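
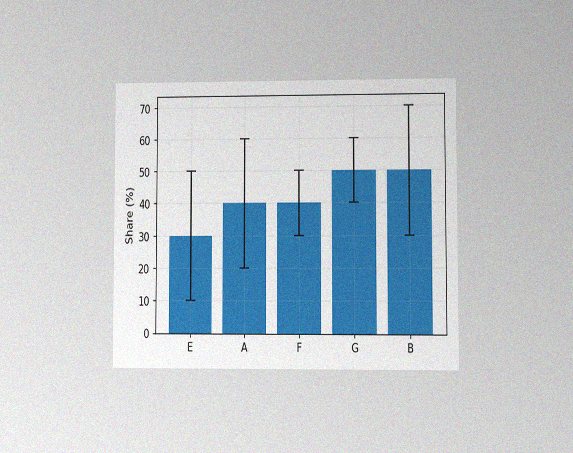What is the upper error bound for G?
The chart is viewed at a slight angle, with some photo noise. The G bar's upper whisker reaches 60%.

60%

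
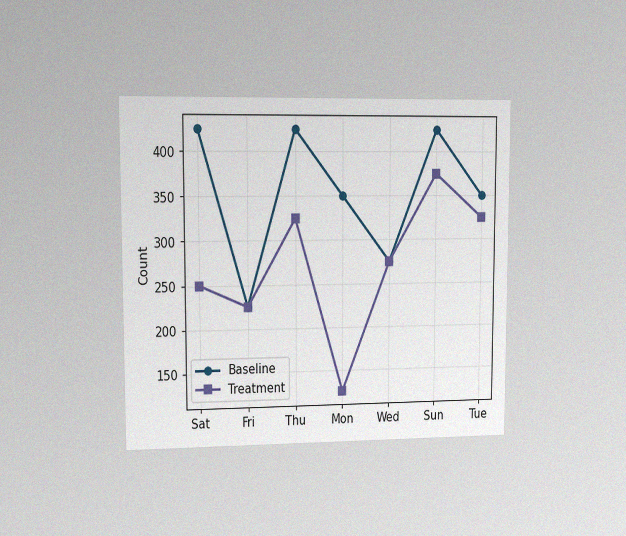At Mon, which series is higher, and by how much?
Baseline, by 225

The chart is viewed at a slight angle, with some photo noise. At Mon, Baseline sits above the other line by 225.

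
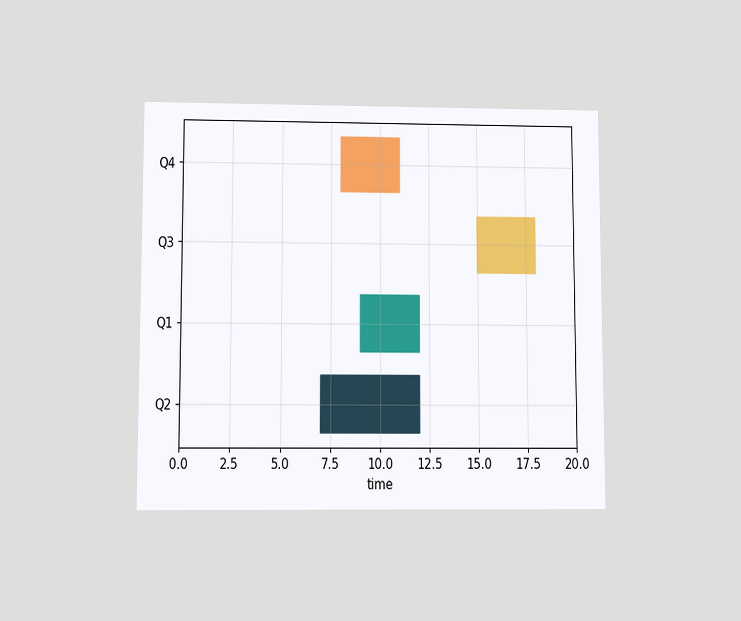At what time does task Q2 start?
The chart is viewed slightly from below. The Q2 bar begins at t=7.

7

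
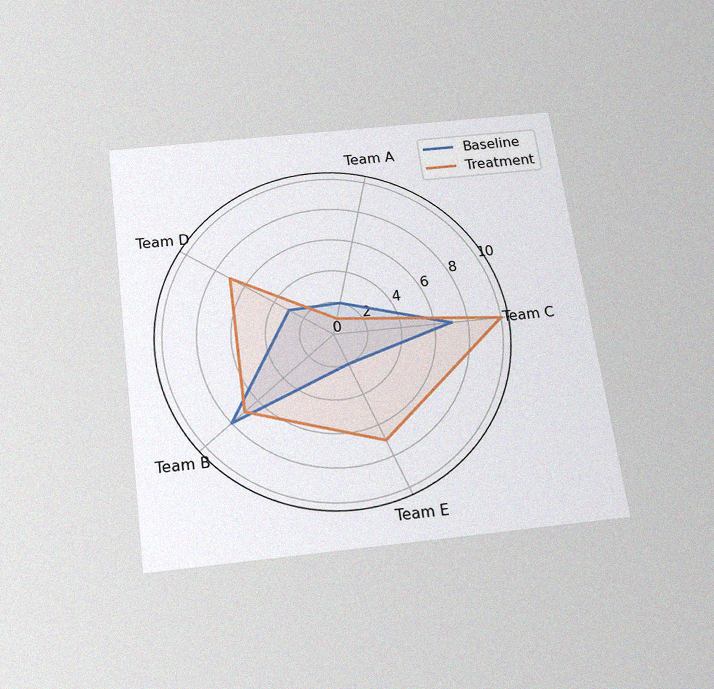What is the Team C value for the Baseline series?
The chart is tilted about 8° counter-clockwise and viewed slightly from below, with some photo noise. On the Team C axis, Baseline reaches 7.

7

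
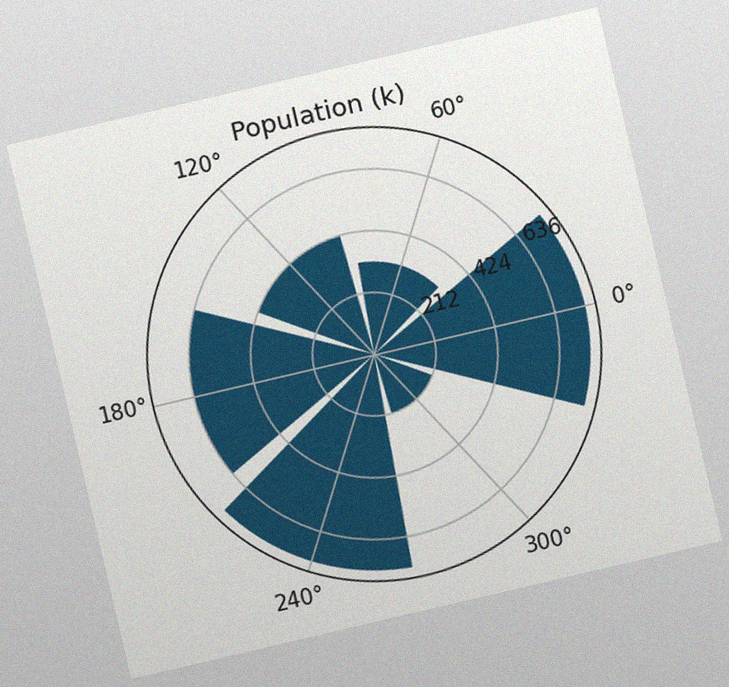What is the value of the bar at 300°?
212k

The chart is tilted about 13° counter-clockwise, with some photo noise. The bar at 300° reaches 212k on the radial axis.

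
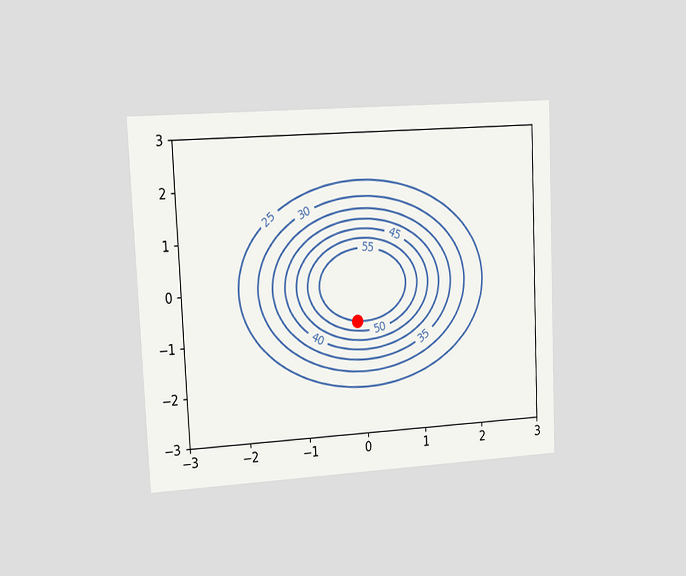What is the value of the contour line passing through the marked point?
The chart is tilted about 3° counter-clockwise and viewed at a slight angle. The marked point sits on the contour labelled 55.

55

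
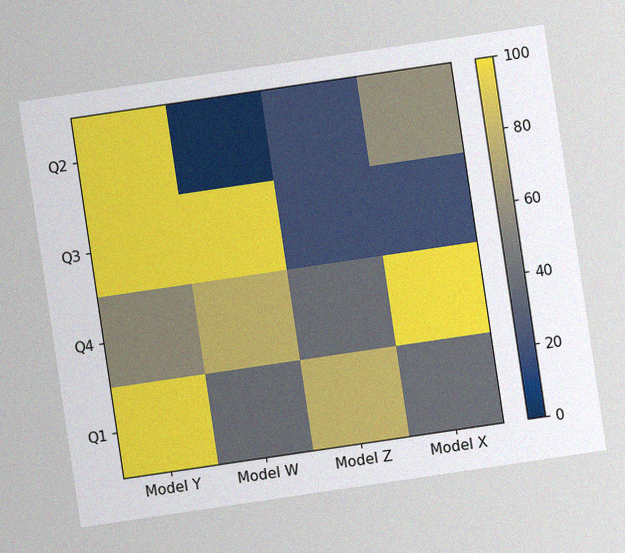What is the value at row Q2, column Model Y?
100

The chart is tilted about 8° counter-clockwise, with some photo noise. Matching cell (Q2, Model Y) against the colorbar gives 100.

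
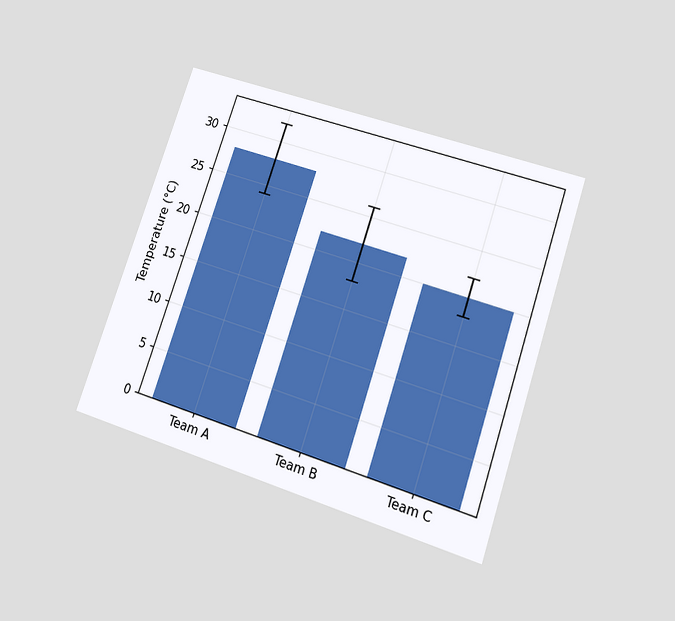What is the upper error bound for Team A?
32°C

The chart is tilted about 18° clockwise and viewed at a slight angle. The Team A bar's upper whisker reaches 32°C.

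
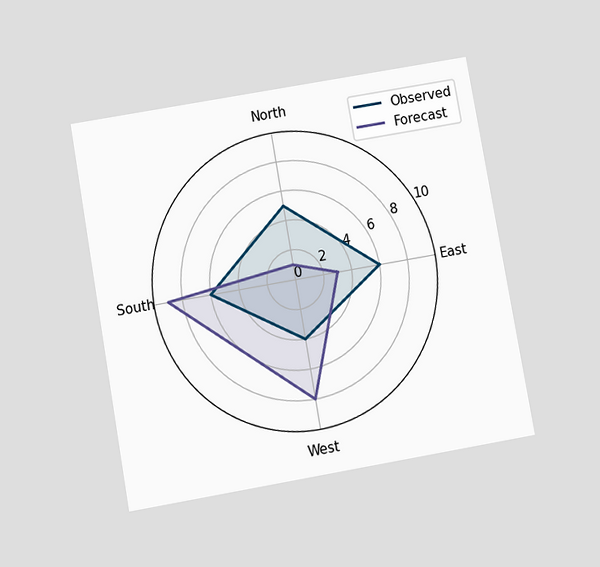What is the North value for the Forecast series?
1

The chart is tilted about 10° counter-clockwise and viewed slightly from below. On the North axis, Forecast reaches 1.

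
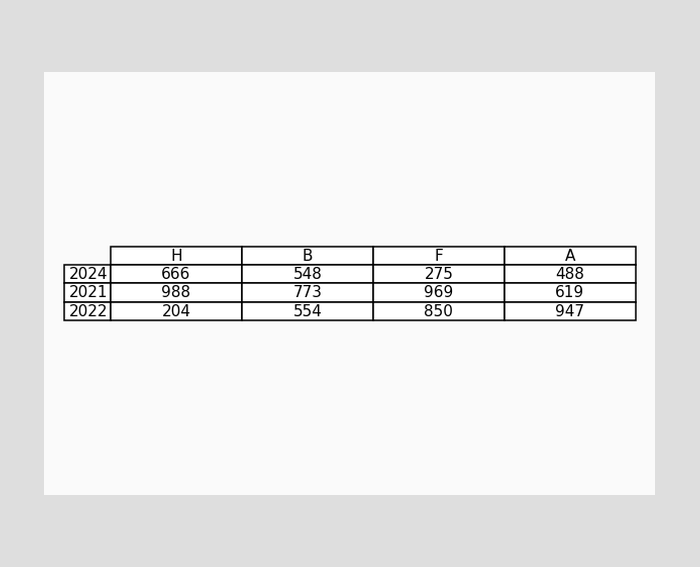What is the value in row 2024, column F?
275

The (2024, F) cell reads 275.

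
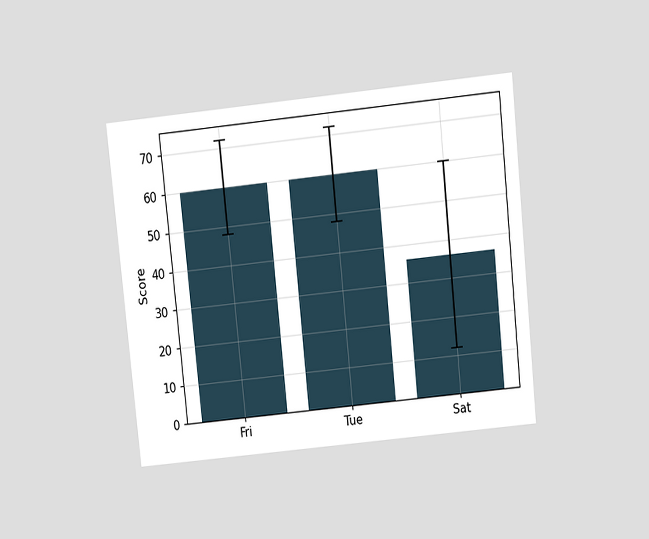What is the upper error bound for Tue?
72

The chart is tilted about 6° counter-clockwise and viewed slightly from above. The Tue bar's upper whisker reaches 72.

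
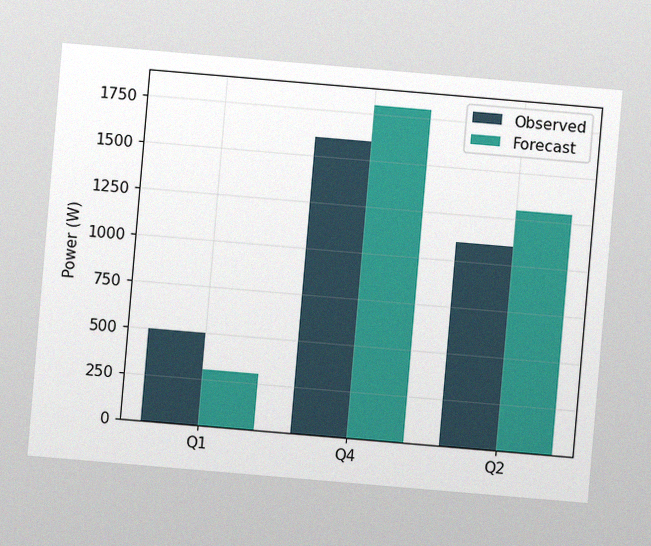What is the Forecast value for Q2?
The chart is tilted about 5° clockwise, with some photo noise. The Forecast bar at Q2 reaches 1300W on the y-axis.

1300W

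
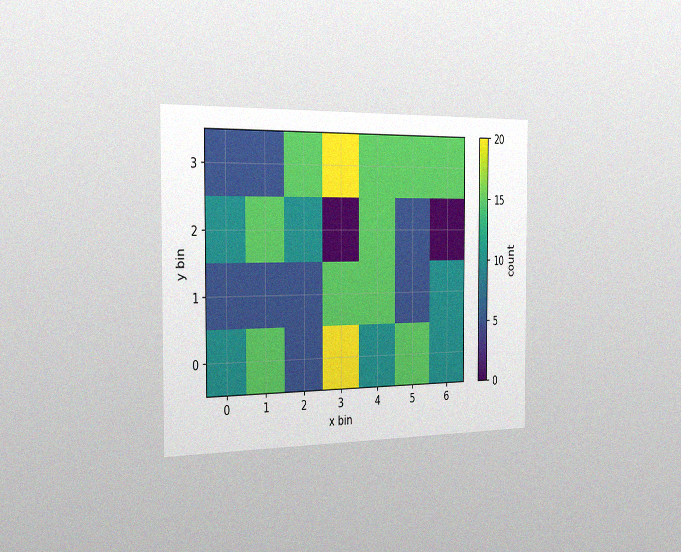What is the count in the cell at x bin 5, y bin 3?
15

The chart is viewed slightly from the left, with some photo noise. Matching the cell (5, 3) against the colorbar gives 15.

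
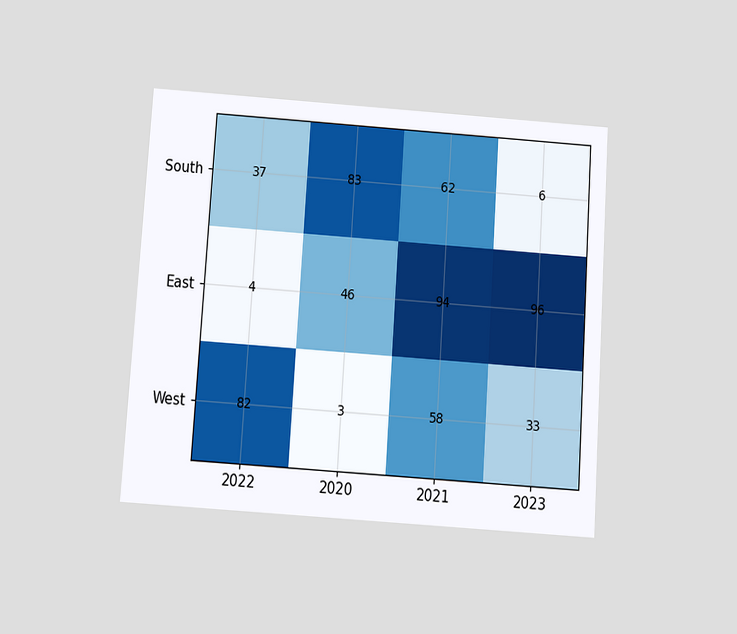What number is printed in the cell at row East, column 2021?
94

The chart is tilted about 4° clockwise and viewed slightly from below. The (East, 2021) cell reads 94.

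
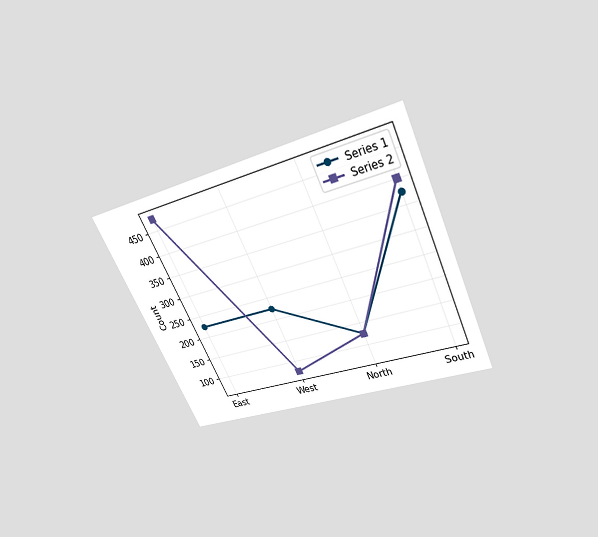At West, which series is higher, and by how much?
The chart is tilted about 25° counter-clockwise and viewed slightly from above. At West, Series 1 sits above the other line by 150.

Series 1, by 150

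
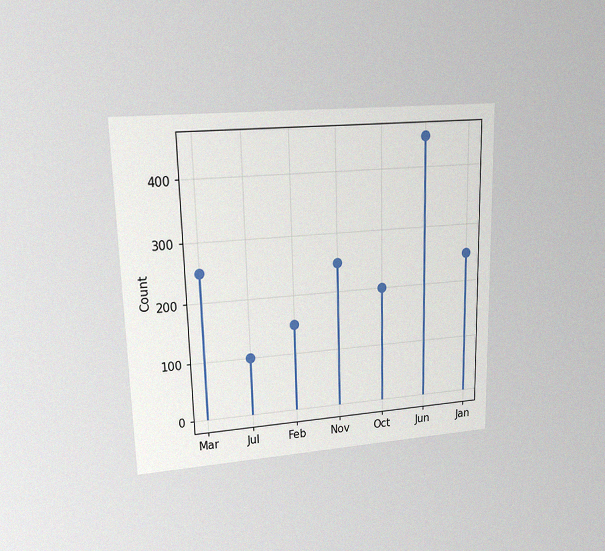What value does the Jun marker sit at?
450

The chart is viewed at a slight angle, with some photo noise. The Jun marker sits at 450.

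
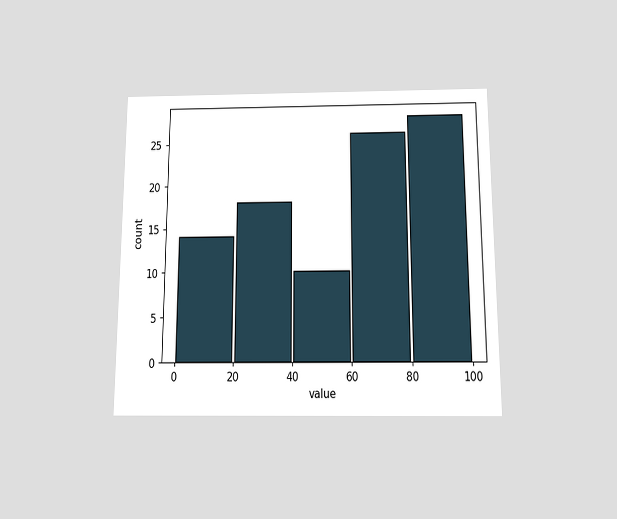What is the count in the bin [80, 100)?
28

The chart is viewed slightly from below. The [80, 100) bin has height 28.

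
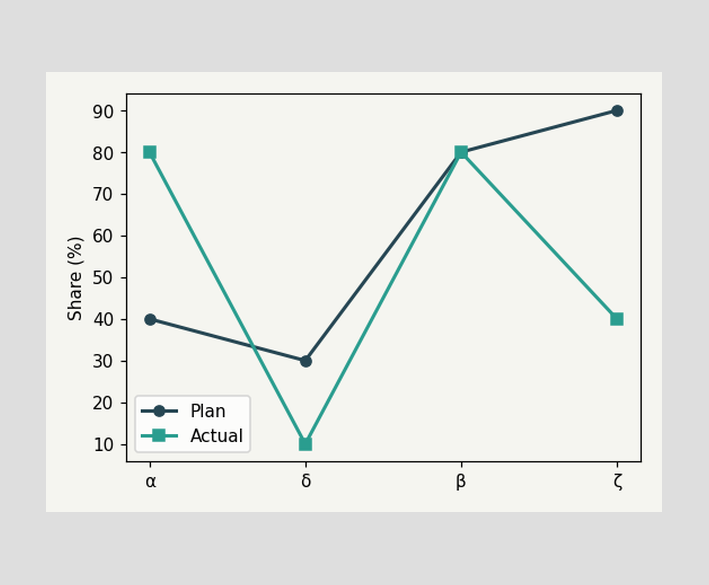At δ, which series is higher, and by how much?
Plan, by 20%

At δ, Plan sits above the other line by 20%.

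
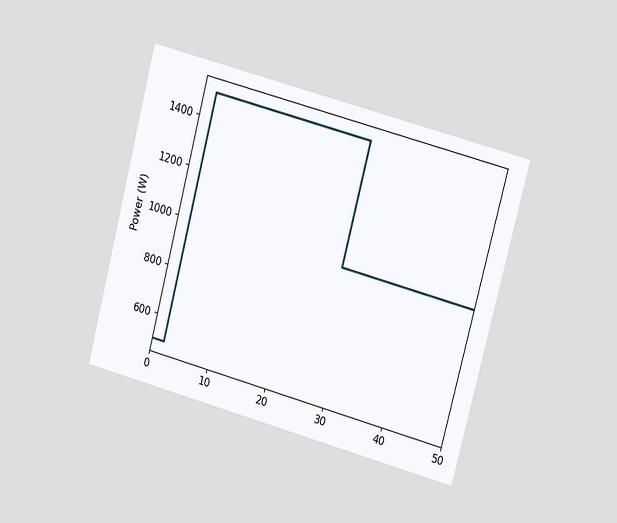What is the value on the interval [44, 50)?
1000W

The chart is tilted about 15° clockwise and viewed at a slight angle. On [44, 50) the step sits at 1000W.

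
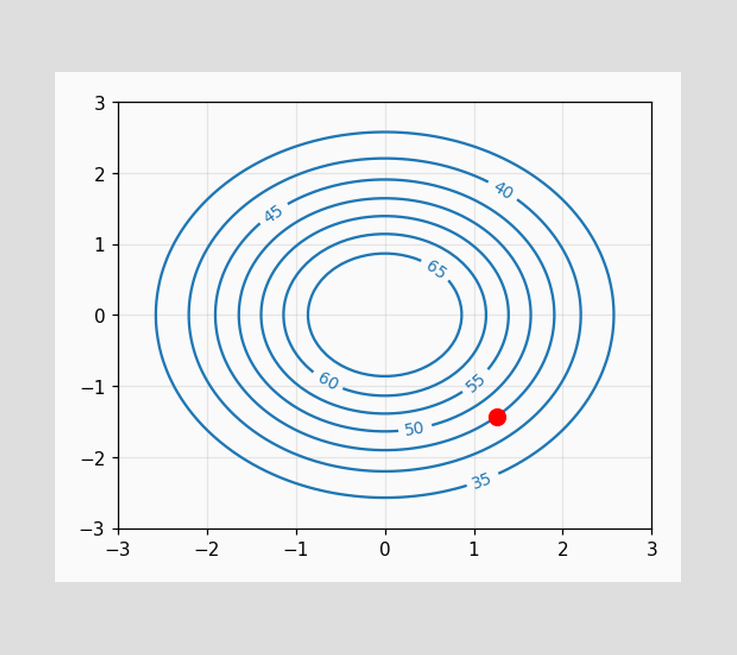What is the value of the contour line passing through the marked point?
45

The marked point sits on the contour labelled 45.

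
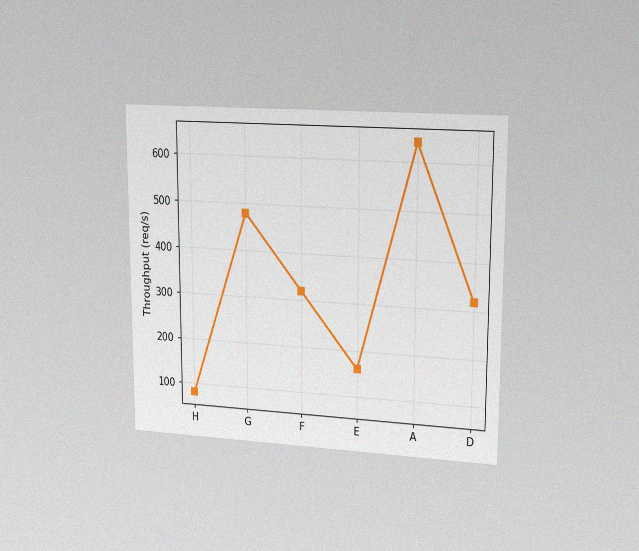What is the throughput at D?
320req/s

The chart is viewed slightly from the right, with some photo noise. At D, the line is at 320req/s.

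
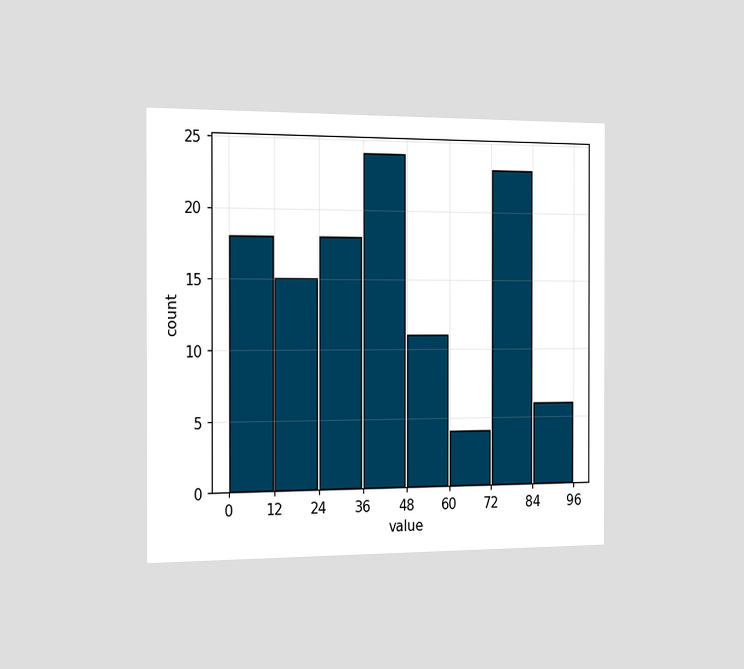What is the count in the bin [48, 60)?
The chart is viewed slightly from the left. The [48, 60) bin has height 11.

11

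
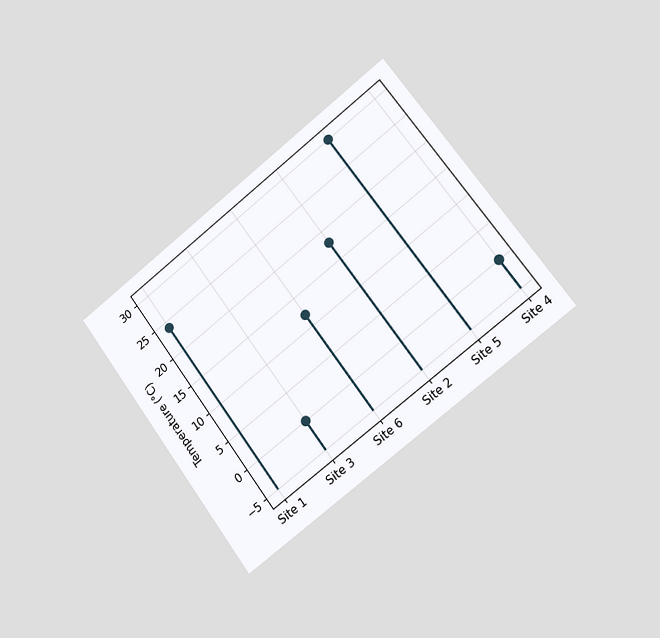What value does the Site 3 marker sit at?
The chart is tilted about 37° counter-clockwise and viewed slightly from the right. The Site 3 marker sits at 0°C.

0°C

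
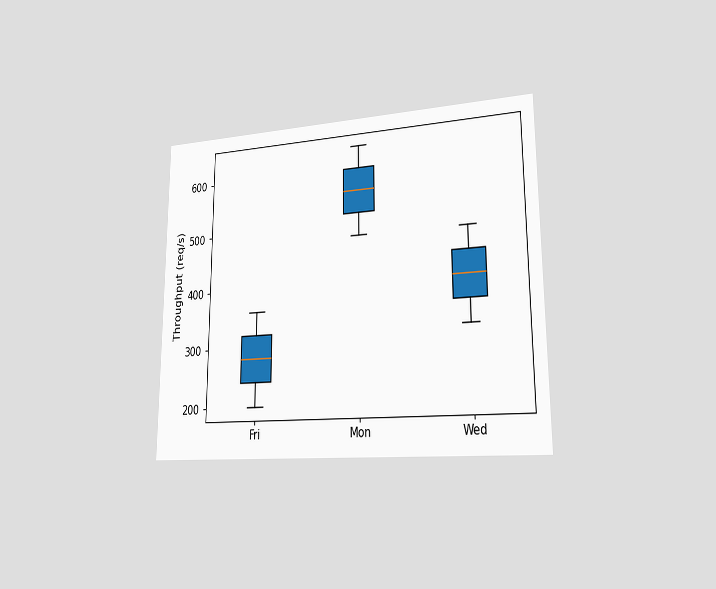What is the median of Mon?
The chart is viewed slightly from the right. The median line in the Mon box sits at 560req/s.

560req/s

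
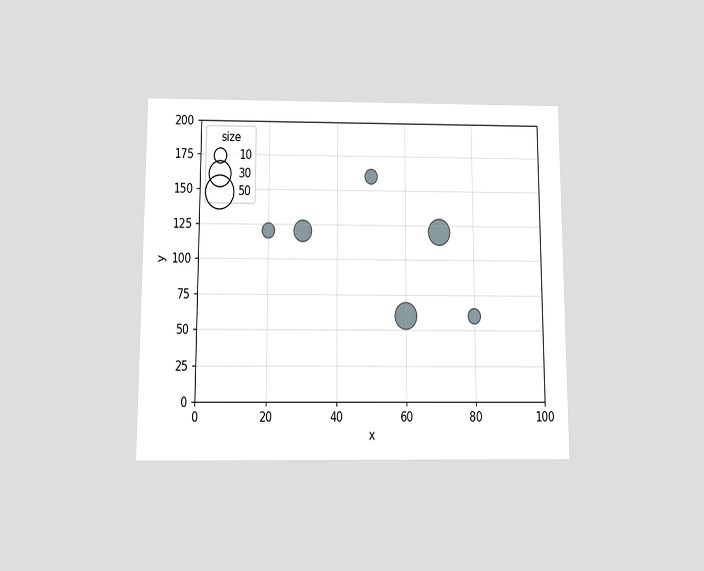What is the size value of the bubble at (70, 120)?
30

The chart is viewed slightly from below. Matching the bubble at (70, 120) against the size legend gives 30.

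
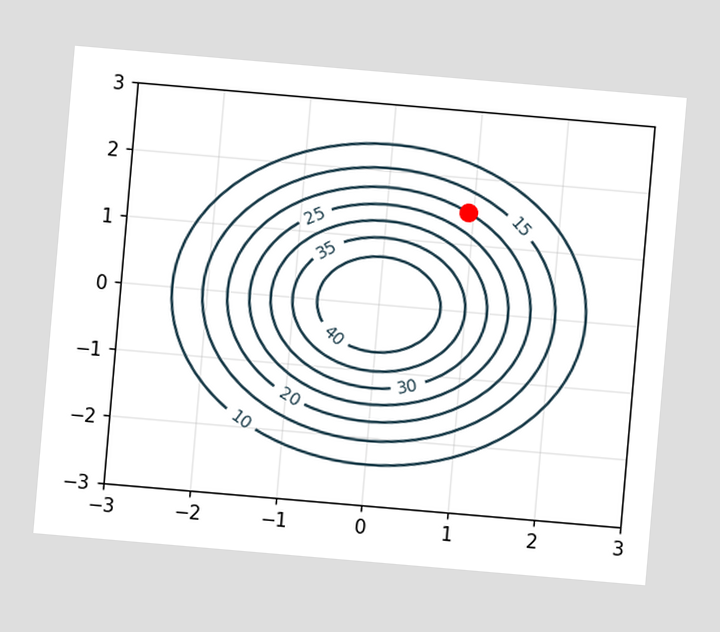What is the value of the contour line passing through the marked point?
20

The chart is tilted about 5° clockwise. The marked point sits on the contour labelled 20.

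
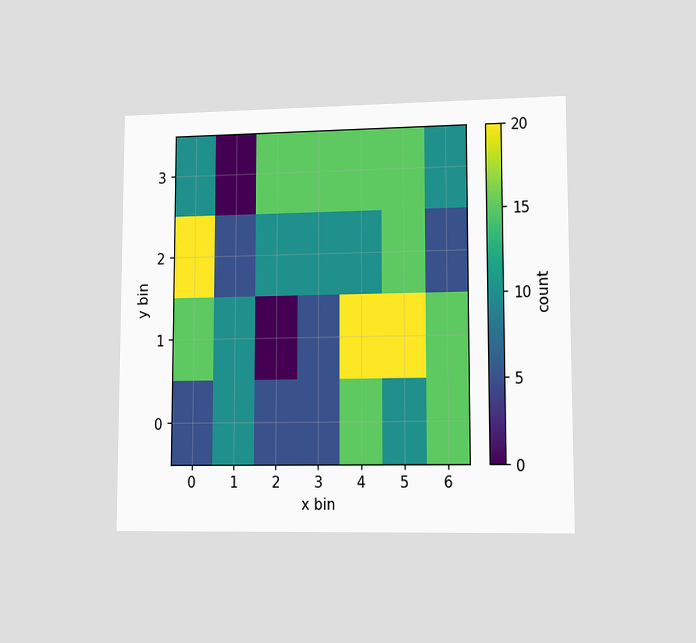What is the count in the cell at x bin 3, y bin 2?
The chart is viewed at a slight angle. Matching the cell (3, 2) against the colorbar gives 10.

10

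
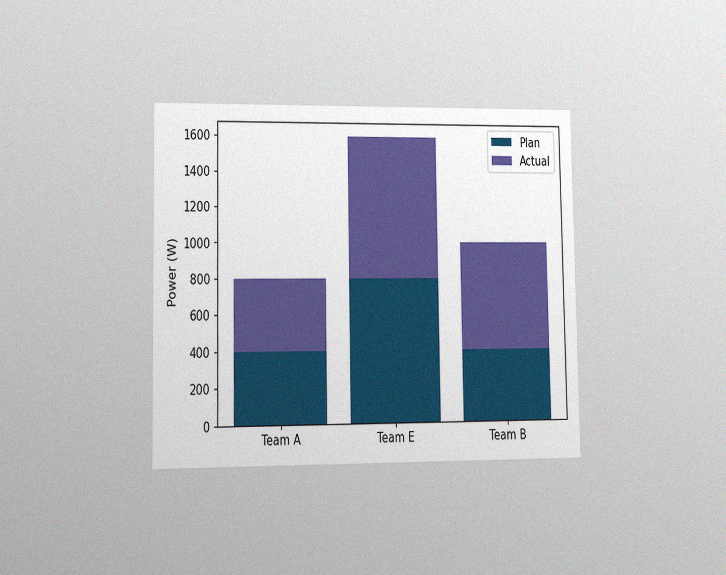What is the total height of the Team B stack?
The chart is viewed slightly from the left, with some photo noise. The Team B stack's top reaches 1000W on the y-axis.

1000W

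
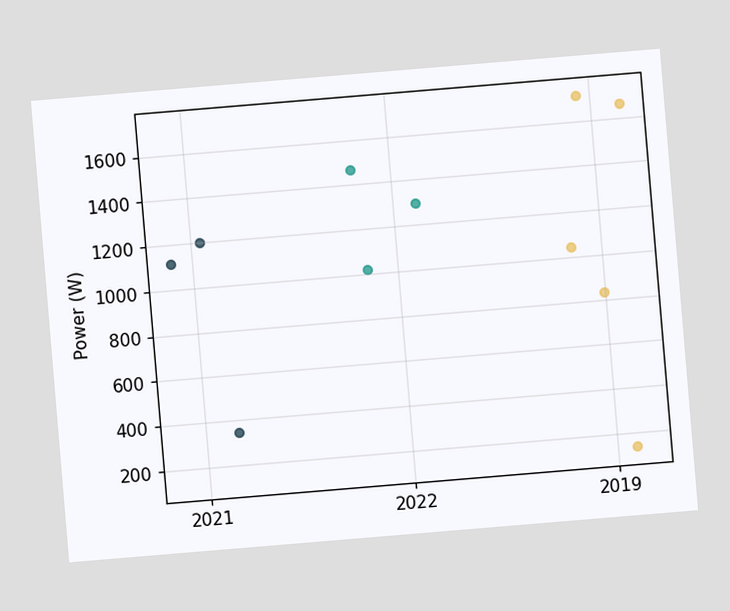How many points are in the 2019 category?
5

The chart is tilted about 5° counter-clockwise. Counting the markers in the 2019 column gives 5.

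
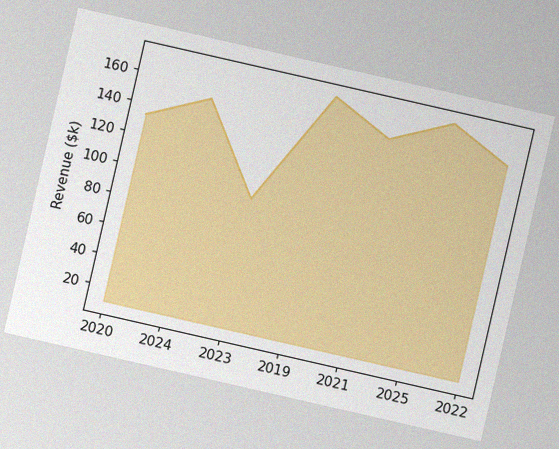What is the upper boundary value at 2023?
$95k

The chart is tilted about 13° clockwise, with some photo noise. At 2023 the upper boundary is at $95k.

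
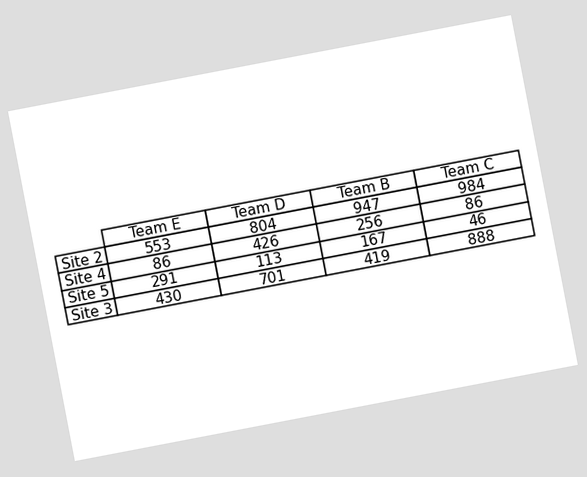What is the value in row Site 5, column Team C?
The chart is tilted about 11° counter-clockwise. The (Site 5, Team C) cell reads 46.

46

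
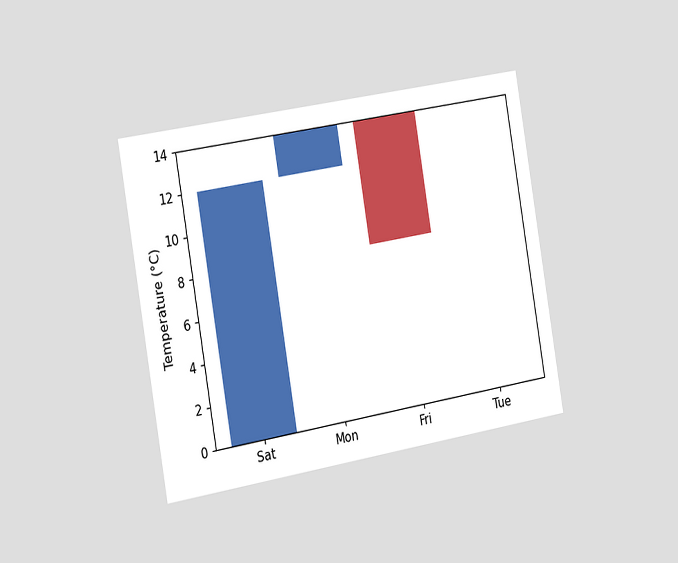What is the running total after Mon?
14°C

The chart is tilted about 10° counter-clockwise and viewed slightly from the left. After Mon the running total reaches 14°C.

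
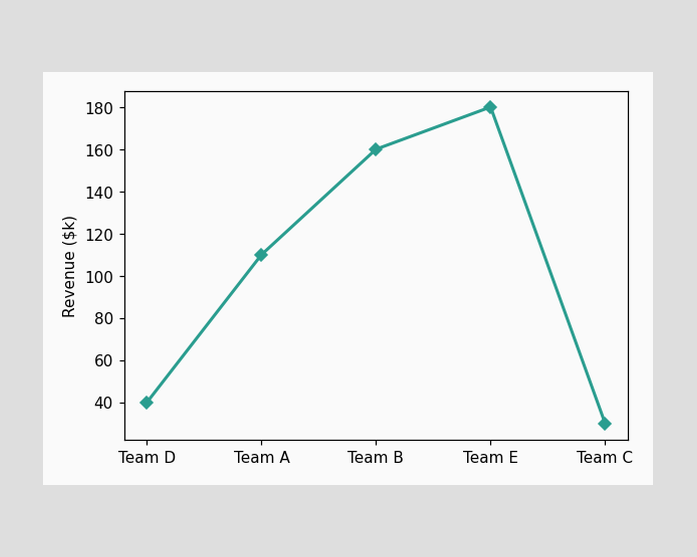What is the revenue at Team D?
$40k

At Team D, the line is at $40k.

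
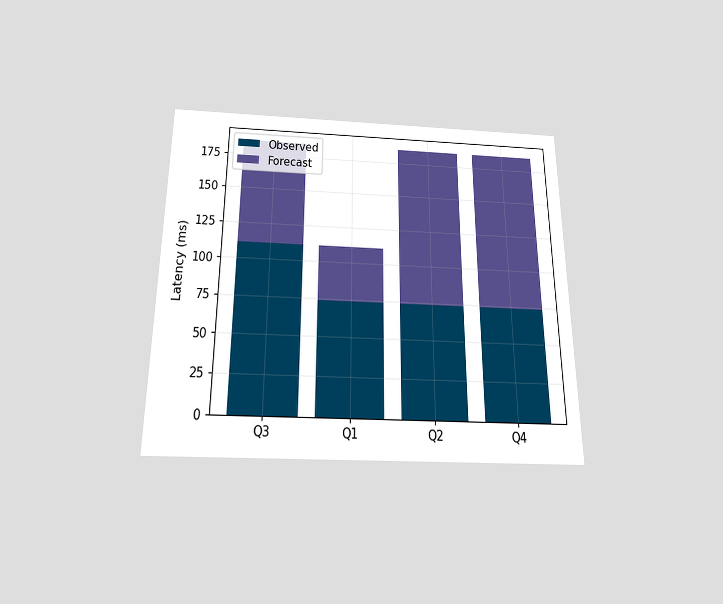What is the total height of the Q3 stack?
The chart is viewed slightly from below. The Q3 stack's top reaches 185ms on the y-axis.

185ms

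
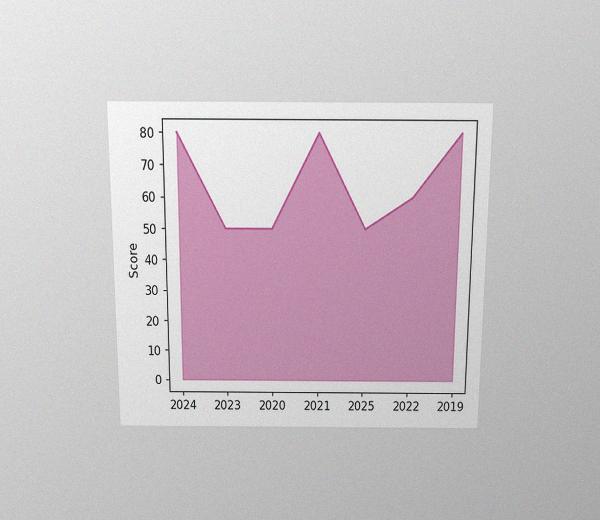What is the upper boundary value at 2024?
The chart is viewed slightly from above, with some photo noise. At 2024 the upper boundary is at 80.

80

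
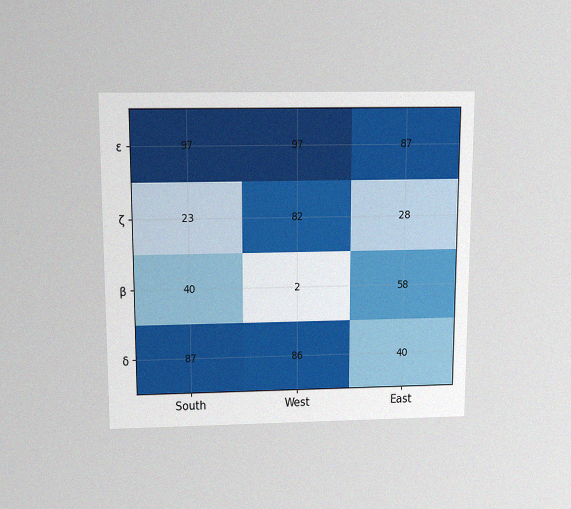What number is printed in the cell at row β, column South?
40

The chart is viewed slightly from above, with some photo noise. The (β, South) cell reads 40.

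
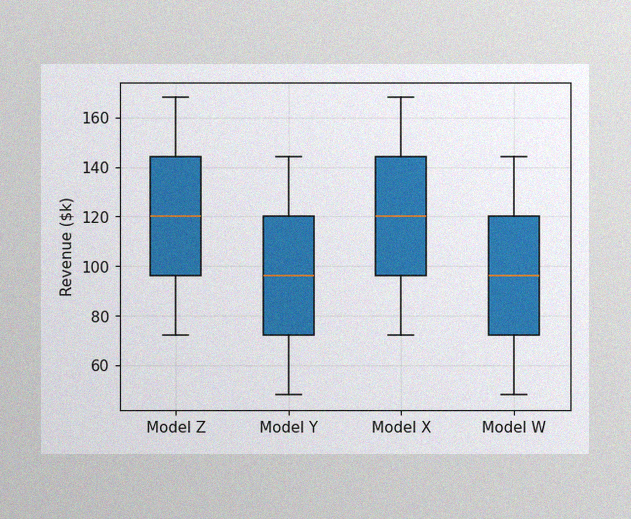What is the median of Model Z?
$120k

The image has some photo noise and uneven lighting. The median line in the Model Z box sits at $120k.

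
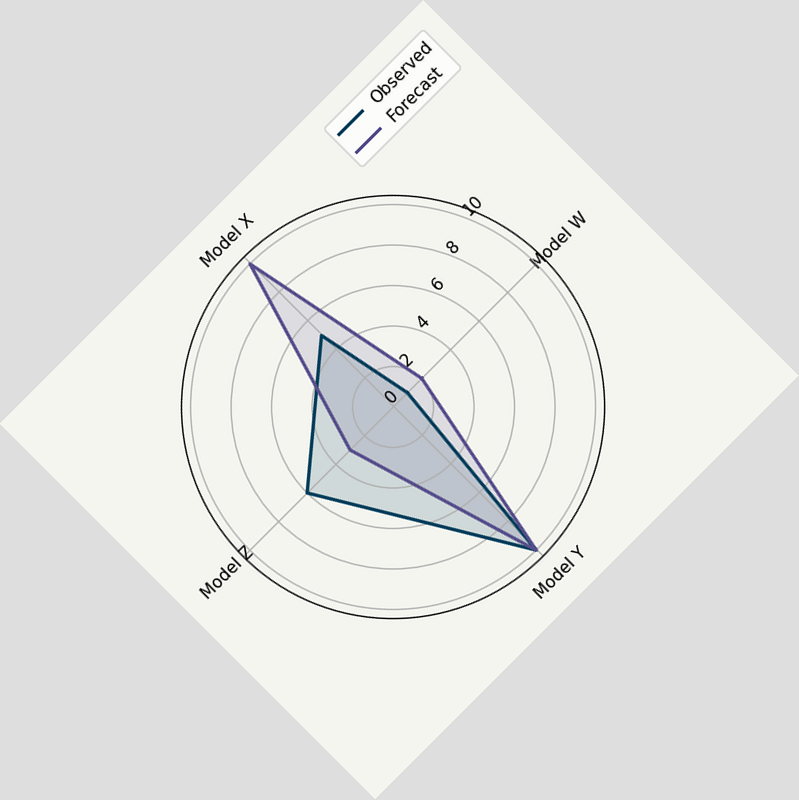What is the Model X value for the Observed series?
The chart is tilted about 45° counter-clockwise. On the Model X axis, Observed reaches 5.

5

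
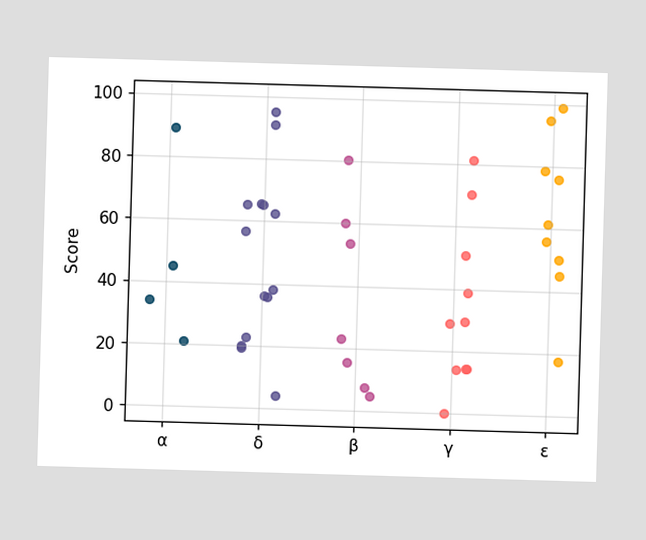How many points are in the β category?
Counting the markers in the β column gives 7.

7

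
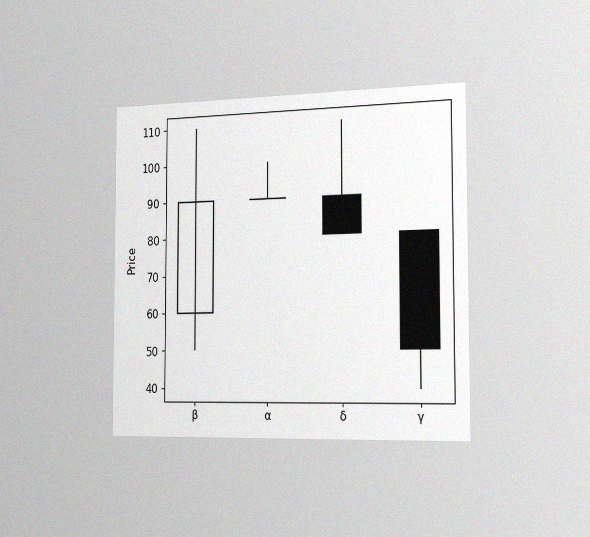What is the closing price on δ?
The chart is viewed slightly from the right, with some photo noise. The δ candle closes at 80.

80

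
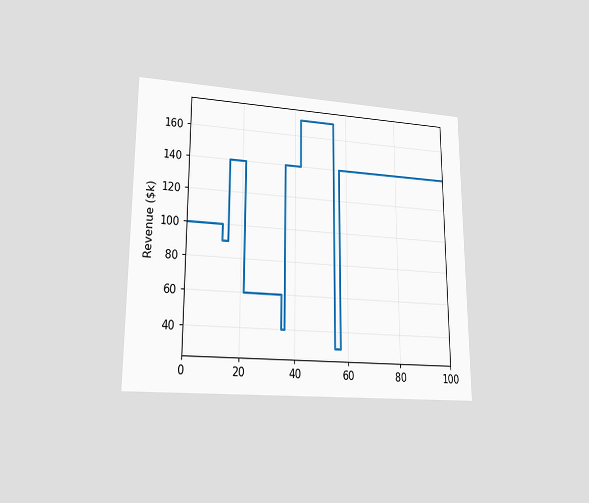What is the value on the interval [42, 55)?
The chart is viewed at a slight angle. On [42, 55) the step sits at $170k.

$170k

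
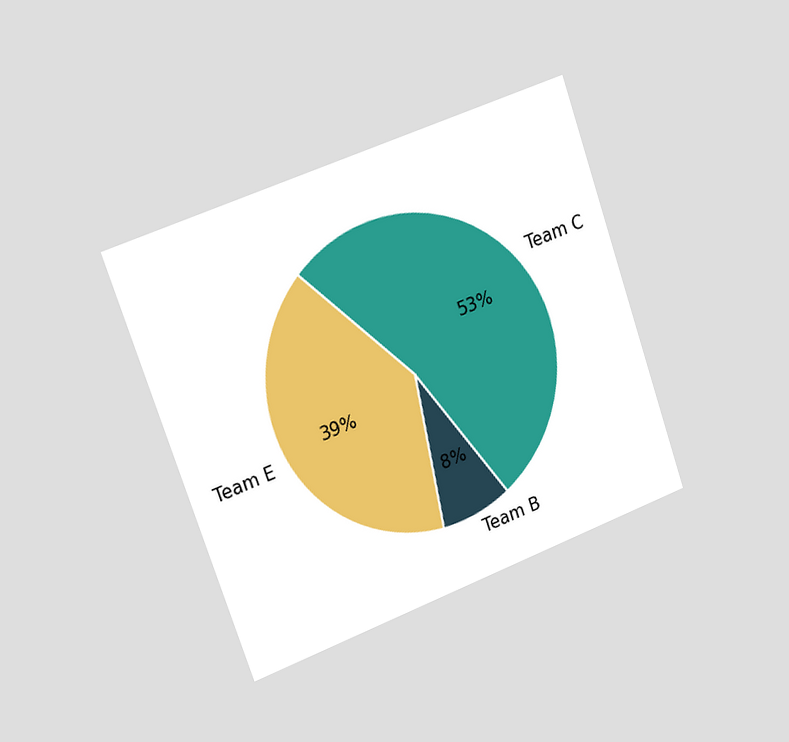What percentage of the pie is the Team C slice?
53%

The chart is tilted about 19° counter-clockwise and viewed slightly from the left. The Team C slice takes up 53% of the pie.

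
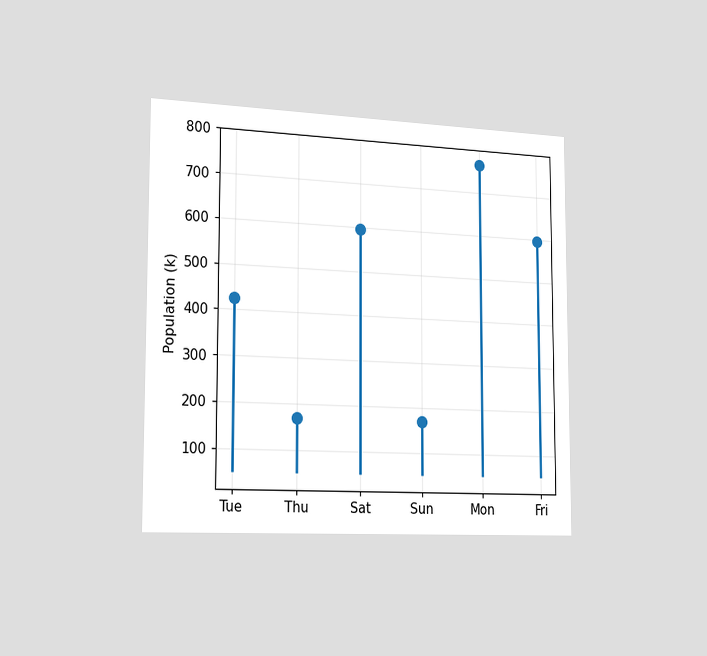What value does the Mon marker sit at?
The chart is viewed slightly from the left. The Mon marker sits at 765k.

765k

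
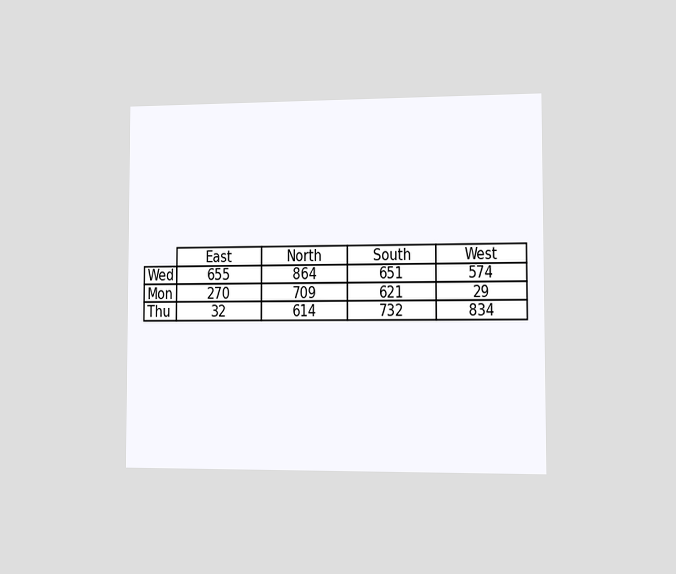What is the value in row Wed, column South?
The chart is viewed slightly from the right. The (Wed, South) cell reads 651.

651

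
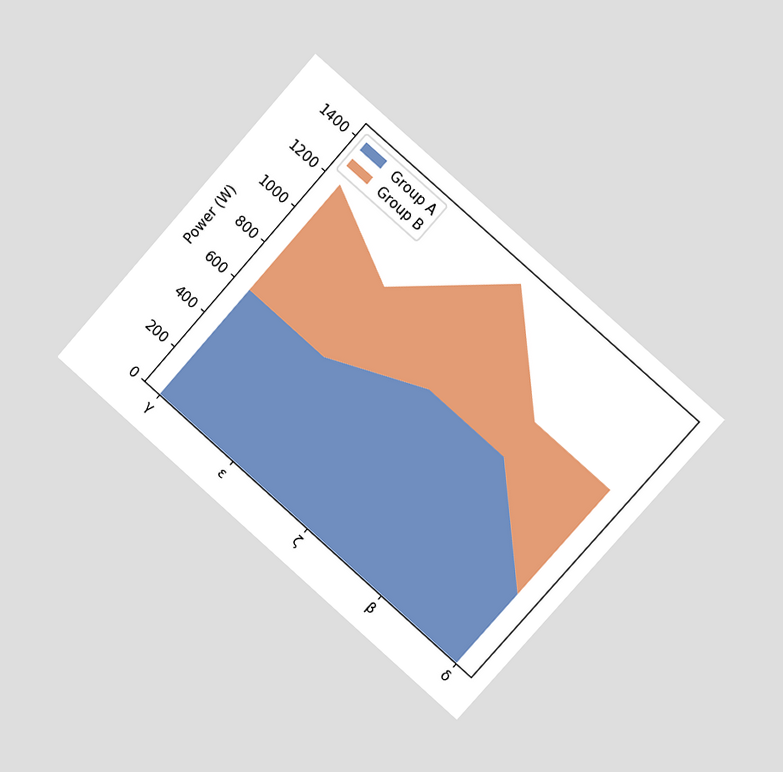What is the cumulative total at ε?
The chart is tilted about 41° clockwise and viewed slightly from the right. The stacked total at ε reaches 1000W.

1000W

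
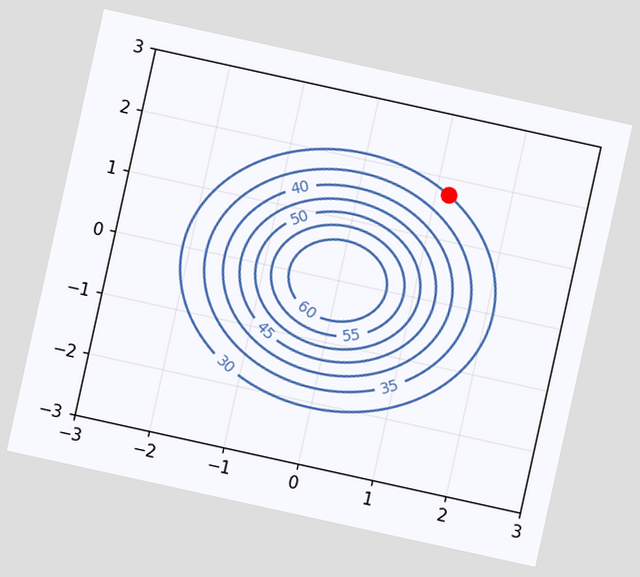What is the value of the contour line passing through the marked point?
30

The chart is tilted about 12° clockwise. The marked point sits on the contour labelled 30.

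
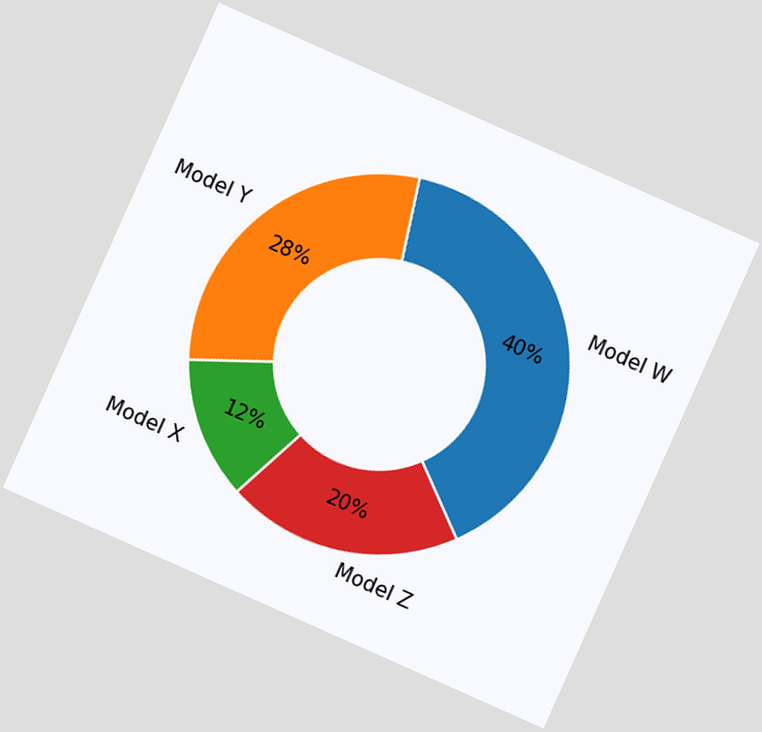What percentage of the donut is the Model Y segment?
The chart is tilted about 24° clockwise. The Model Y segment takes up 28% of the ring.

28%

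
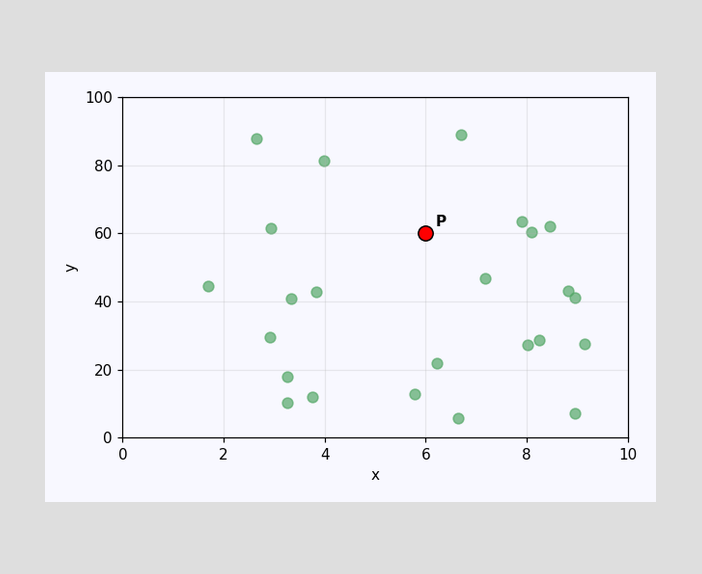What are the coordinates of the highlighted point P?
(6, 60)

Following the gridlines from P to each axis, P sits at (6, 60).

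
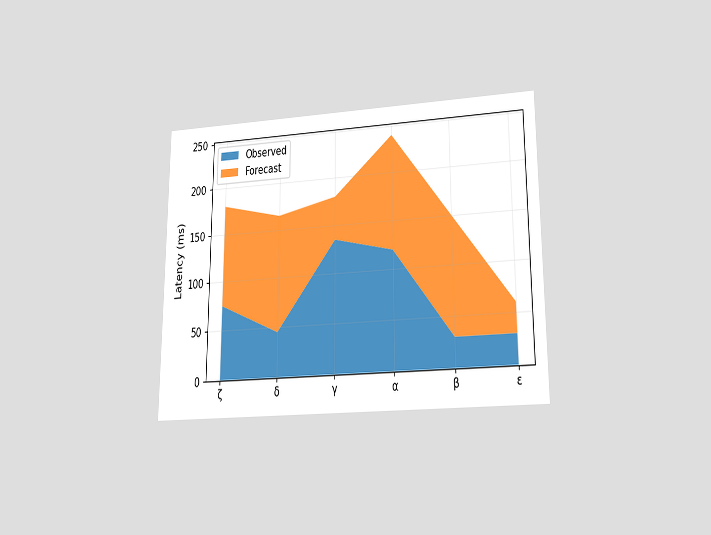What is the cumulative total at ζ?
180ms

The chart is viewed at a slight angle. The stacked total at ζ reaches 180ms.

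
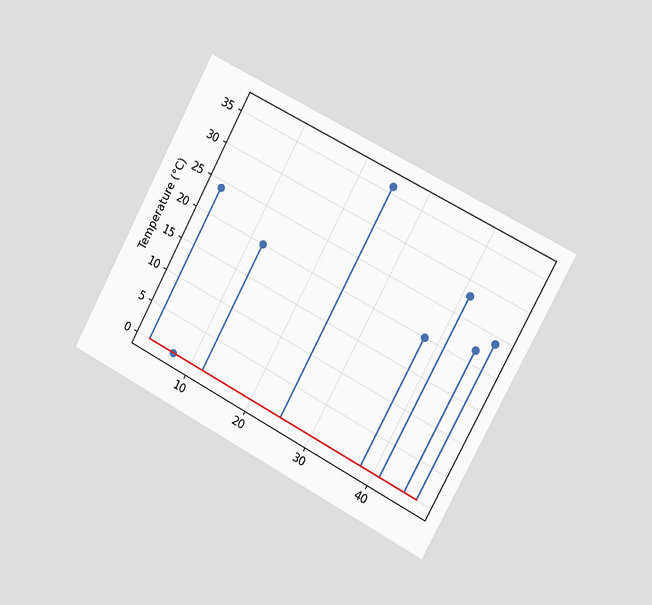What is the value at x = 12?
The chart is tilted about 28° clockwise and viewed slightly from the right. The stem at x=12 reaches 20°C.

20°C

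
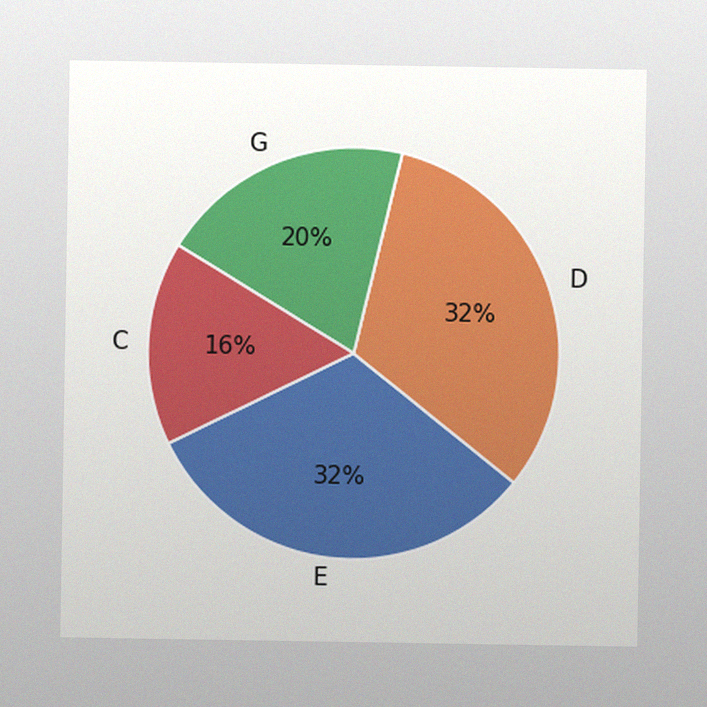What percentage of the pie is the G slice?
The image has some photo noise and uneven lighting. The G slice takes up 20% of the pie.

20%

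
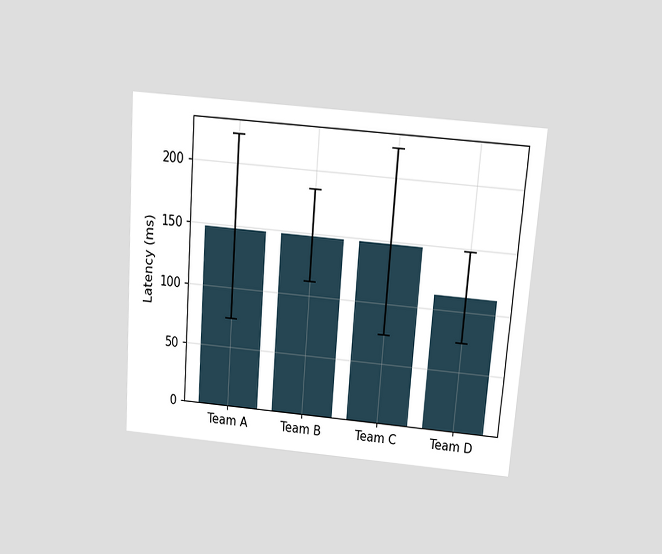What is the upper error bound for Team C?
222ms

The chart is tilted about 4° clockwise and viewed slightly from above. The Team C bar's upper whisker reaches 222ms.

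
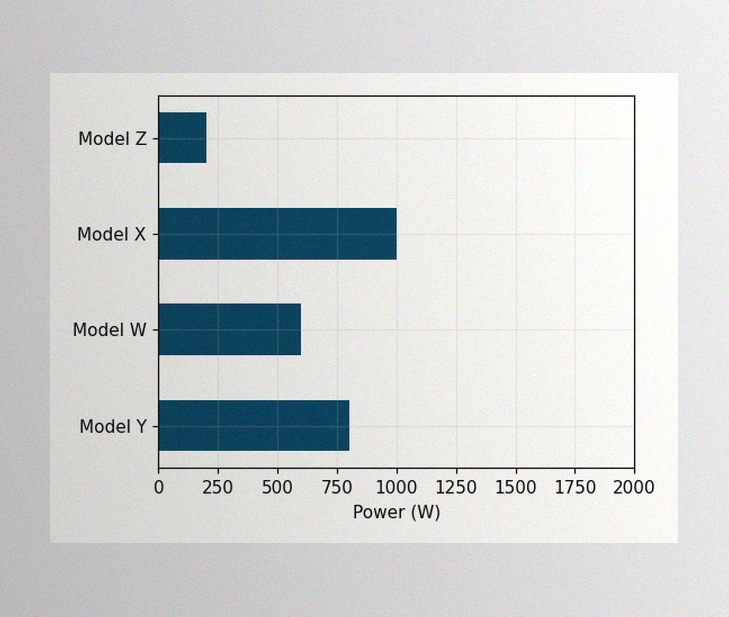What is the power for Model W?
The image has some photo noise and uneven lighting. Reading along the chart's x-axis, the Model W bar reaches 600W.

600W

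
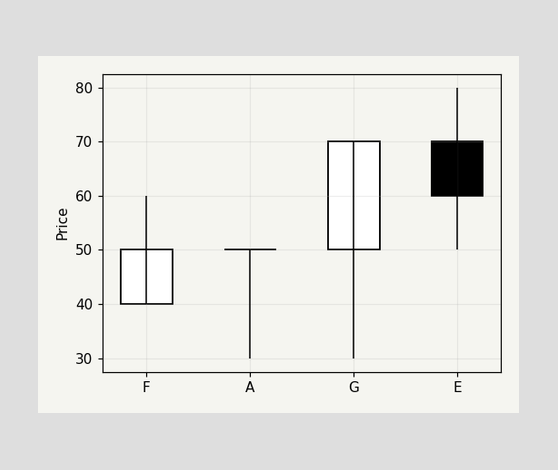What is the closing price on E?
The E candle closes at 60.

60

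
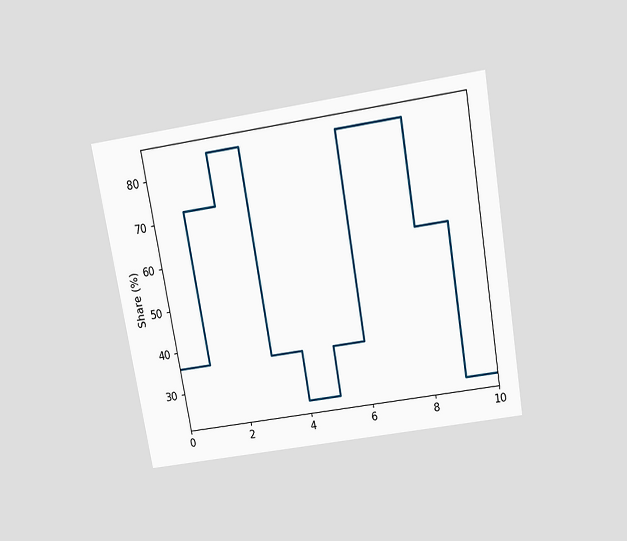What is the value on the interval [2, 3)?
The chart is tilted about 10° counter-clockwise and viewed slightly from above. On [2, 3) the step sits at 84%.

84%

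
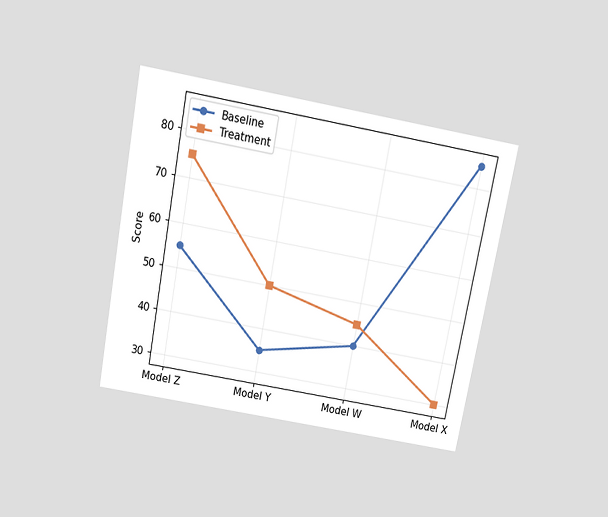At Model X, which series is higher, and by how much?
The chart is tilted about 11° clockwise and viewed slightly from above. At Model X, Baseline sits above the other line by 55.

Baseline, by 55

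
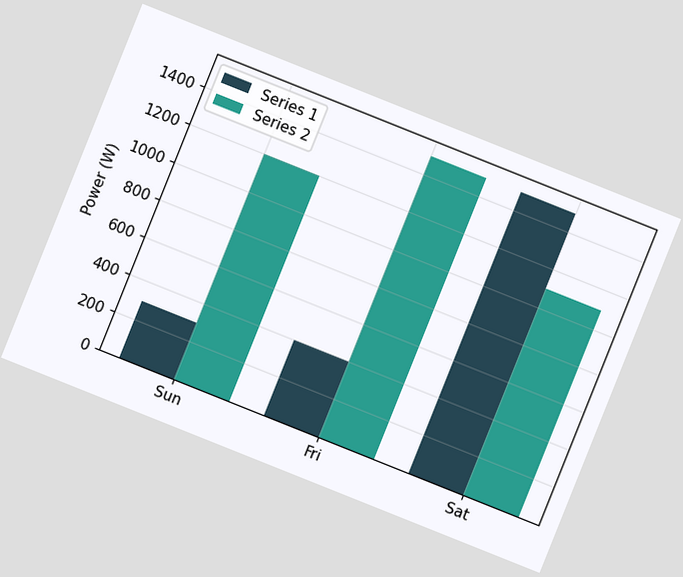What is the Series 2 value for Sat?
1100W

The chart is tilted about 22° clockwise. The Series 2 bar at Sat reaches 1100W on the y-axis.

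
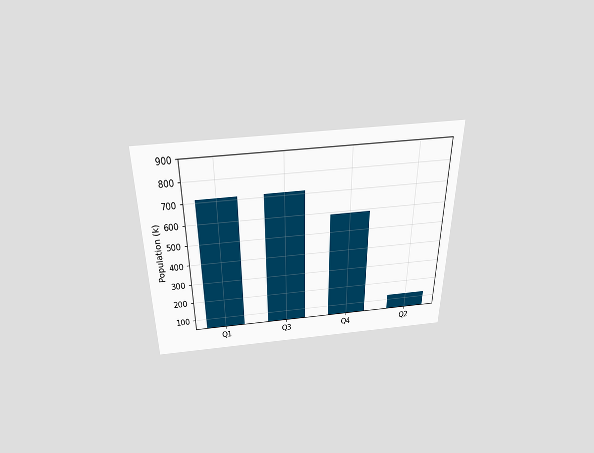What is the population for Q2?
126k

The chart is viewed slightly from above. Reading along the chart's y-axis, the Q2 bar reaches 126k.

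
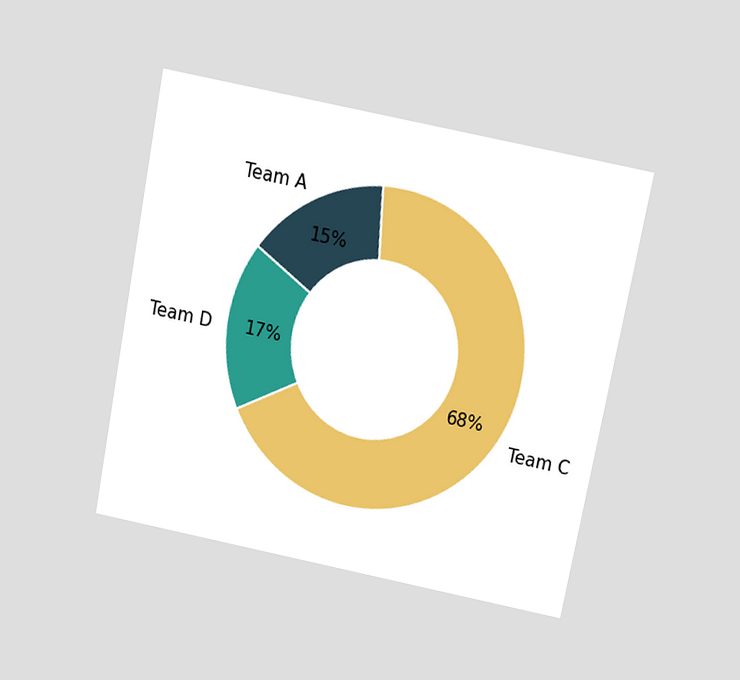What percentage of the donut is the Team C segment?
The chart is tilted about 11° clockwise and viewed slightly from above. The Team C segment takes up 68% of the ring.

68%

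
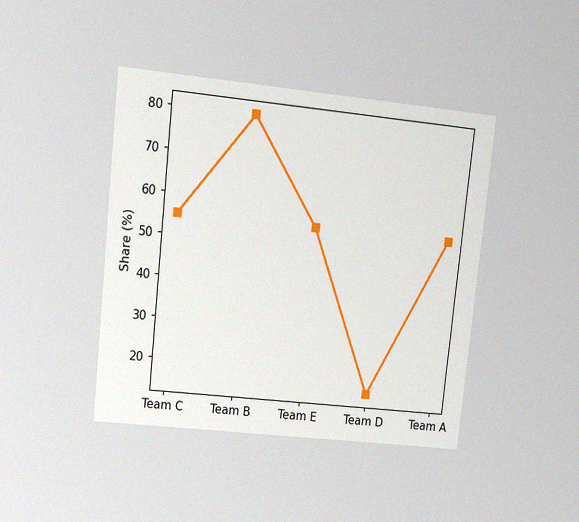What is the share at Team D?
The chart is tilted about 6° clockwise and viewed at a slight angle, with some photo noise. At Team D, the line is at 15%.

15%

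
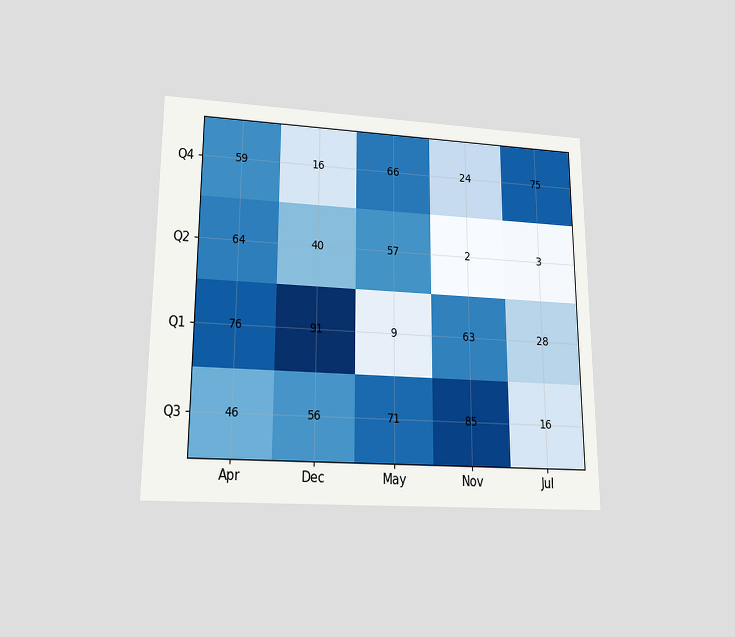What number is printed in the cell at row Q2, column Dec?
40

The chart is viewed slightly from below. The (Q2, Dec) cell reads 40.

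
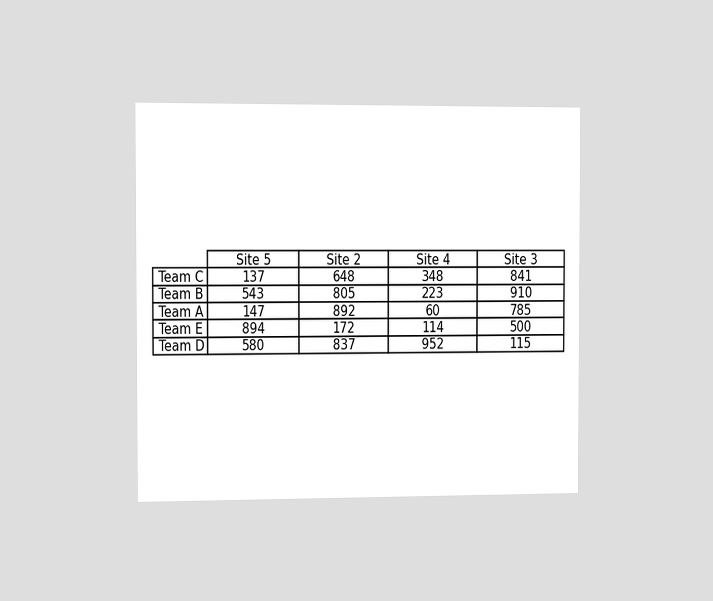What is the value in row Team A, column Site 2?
892

The chart is viewed slightly from the left. The (Team A, Site 2) cell reads 892.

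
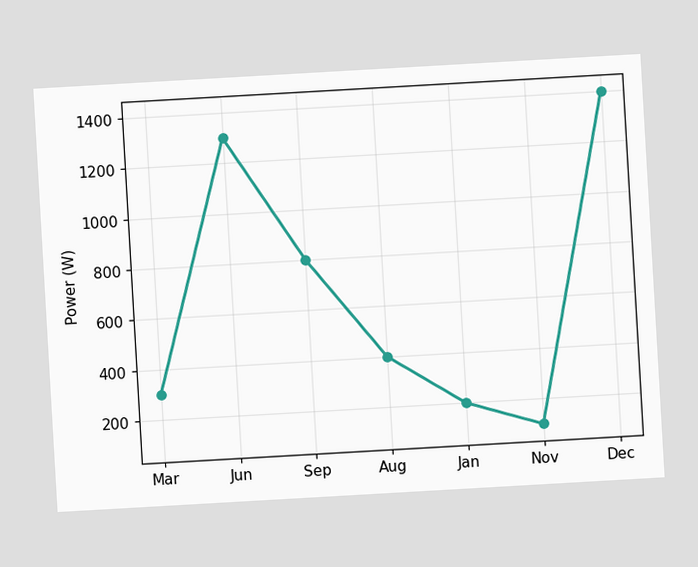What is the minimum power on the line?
100W

The chart is tilted about 3° counter-clockwise. The lowest point is at Nov, and reading across to the y-axis gives 100W.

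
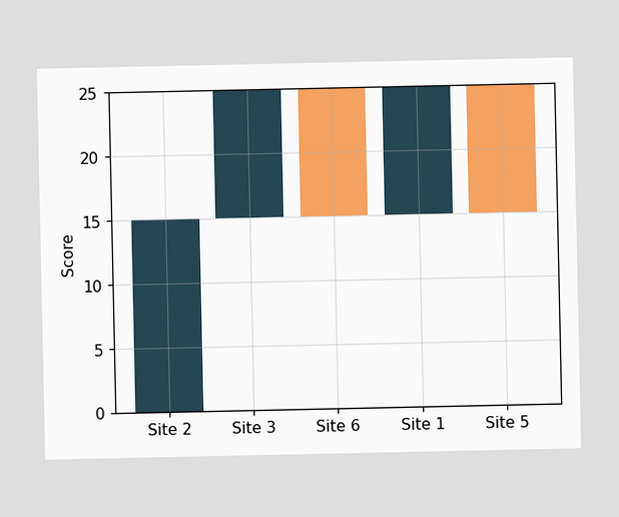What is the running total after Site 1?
After Site 1 the running total reaches 25.

25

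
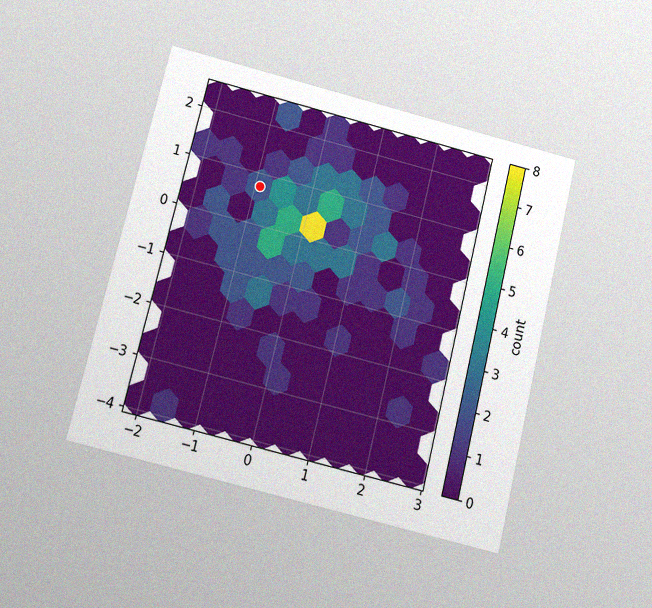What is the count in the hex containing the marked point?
2

The chart is tilted about 14° clockwise and viewed at a slight angle, with some photo noise. The marked hex reads 2 on the colorbar.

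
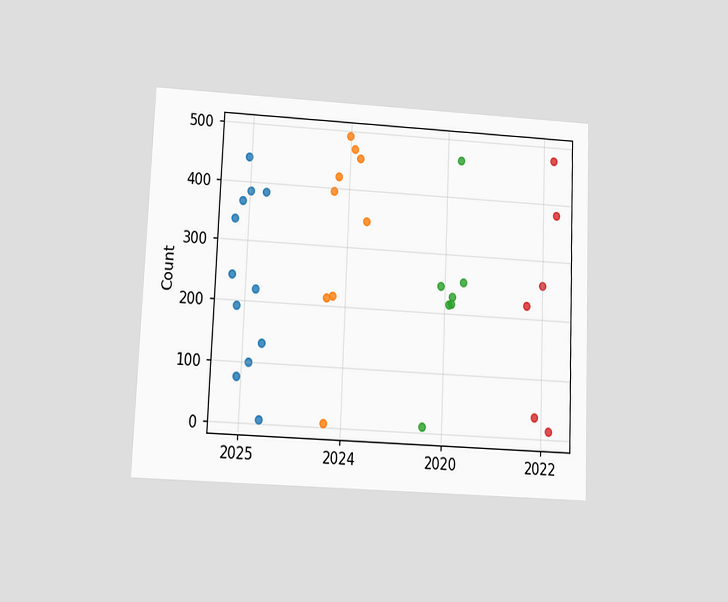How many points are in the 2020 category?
7

The chart is tilted about 2° clockwise and viewed at a slight angle. Counting the markers in the 2020 column gives 7.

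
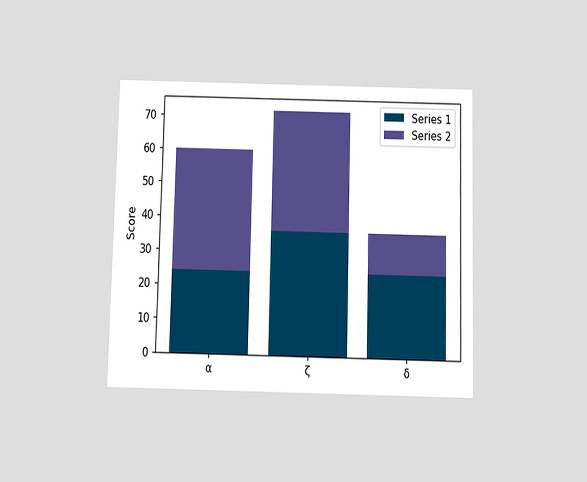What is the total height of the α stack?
The chart is viewed slightly from below. The α stack's top reaches 60 on the y-axis.

60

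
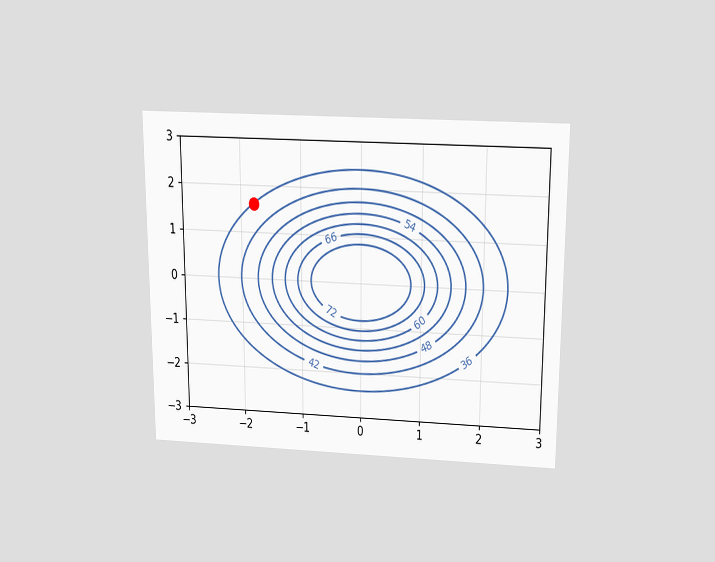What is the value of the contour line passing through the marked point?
36

The chart is viewed slightly from above. The marked point sits on the contour labelled 36.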